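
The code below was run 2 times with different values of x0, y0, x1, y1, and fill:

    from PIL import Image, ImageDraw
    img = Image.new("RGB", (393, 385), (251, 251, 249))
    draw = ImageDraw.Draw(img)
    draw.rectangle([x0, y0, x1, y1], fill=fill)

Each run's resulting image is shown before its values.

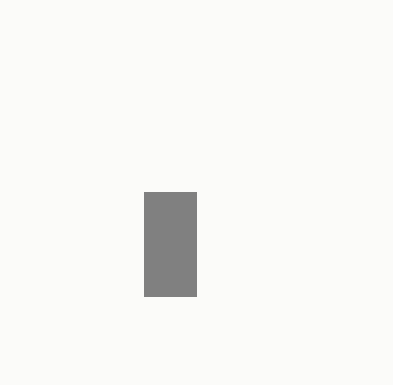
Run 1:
x0 = 144, y0 = 192, x1 = 196, y1 = 296, fill = 'gray'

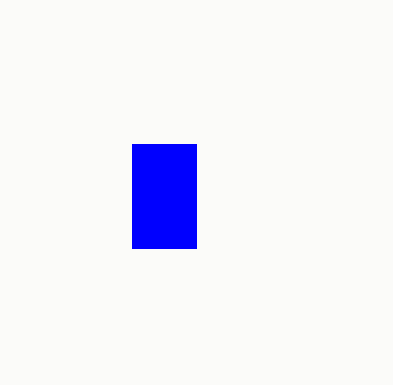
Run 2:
x0 = 132
y0 = 144
x1 = 196
y1 = 248
fill = 'blue'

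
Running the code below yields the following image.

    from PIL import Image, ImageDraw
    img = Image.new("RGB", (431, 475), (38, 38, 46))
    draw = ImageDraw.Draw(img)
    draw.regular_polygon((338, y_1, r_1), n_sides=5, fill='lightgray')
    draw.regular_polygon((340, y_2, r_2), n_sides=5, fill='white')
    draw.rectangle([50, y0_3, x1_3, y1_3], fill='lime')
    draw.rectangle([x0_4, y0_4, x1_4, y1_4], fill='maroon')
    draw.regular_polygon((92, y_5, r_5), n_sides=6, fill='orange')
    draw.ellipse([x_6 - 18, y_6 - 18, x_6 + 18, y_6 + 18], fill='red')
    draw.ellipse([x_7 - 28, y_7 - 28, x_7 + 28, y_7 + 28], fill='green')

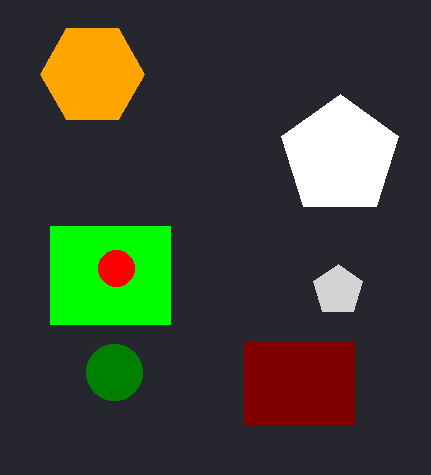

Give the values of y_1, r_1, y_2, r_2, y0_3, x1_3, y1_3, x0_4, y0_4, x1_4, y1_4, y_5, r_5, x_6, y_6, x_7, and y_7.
y_1 = 290, r_1 = 26, y_2 = 156, r_2 = 62, y0_3 = 226, x1_3 = 170, y1_3 = 324, x0_4 = 244, y0_4 = 342, x1_4 = 354, y1_4 = 424, y_5 = 74, r_5 = 52, x_6 = 116, y_6 = 268, x_7 = 114, y_7 = 372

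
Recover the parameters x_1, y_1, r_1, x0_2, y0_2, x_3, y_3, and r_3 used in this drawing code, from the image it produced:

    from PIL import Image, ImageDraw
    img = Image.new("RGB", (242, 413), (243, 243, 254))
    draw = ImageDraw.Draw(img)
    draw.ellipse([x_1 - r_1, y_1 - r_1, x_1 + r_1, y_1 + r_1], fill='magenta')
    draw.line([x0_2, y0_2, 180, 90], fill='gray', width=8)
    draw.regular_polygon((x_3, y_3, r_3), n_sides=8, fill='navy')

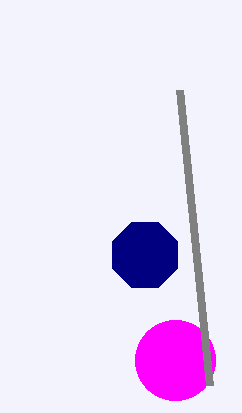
x_1 = 175, y_1 = 360, r_1 = 40, x0_2 = 210, y0_2 = 385, x_3 = 145, y_3 = 255, r_3 = 35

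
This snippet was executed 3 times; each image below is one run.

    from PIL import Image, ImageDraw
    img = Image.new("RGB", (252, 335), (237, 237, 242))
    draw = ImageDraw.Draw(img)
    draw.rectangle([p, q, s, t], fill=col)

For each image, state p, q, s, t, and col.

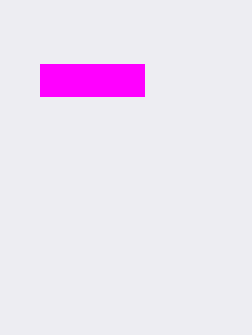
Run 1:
p = 40, q = 64, s = 144, t = 96, col = 'magenta'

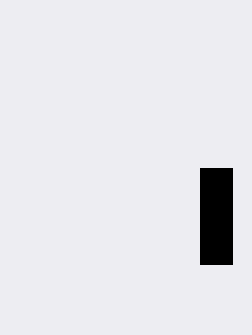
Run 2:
p = 200
q = 168
s = 232
t = 264
col = 'black'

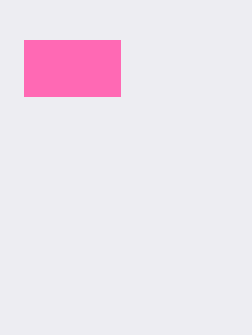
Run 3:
p = 24
q = 40
s = 120
t = 96
col = 'hotpink'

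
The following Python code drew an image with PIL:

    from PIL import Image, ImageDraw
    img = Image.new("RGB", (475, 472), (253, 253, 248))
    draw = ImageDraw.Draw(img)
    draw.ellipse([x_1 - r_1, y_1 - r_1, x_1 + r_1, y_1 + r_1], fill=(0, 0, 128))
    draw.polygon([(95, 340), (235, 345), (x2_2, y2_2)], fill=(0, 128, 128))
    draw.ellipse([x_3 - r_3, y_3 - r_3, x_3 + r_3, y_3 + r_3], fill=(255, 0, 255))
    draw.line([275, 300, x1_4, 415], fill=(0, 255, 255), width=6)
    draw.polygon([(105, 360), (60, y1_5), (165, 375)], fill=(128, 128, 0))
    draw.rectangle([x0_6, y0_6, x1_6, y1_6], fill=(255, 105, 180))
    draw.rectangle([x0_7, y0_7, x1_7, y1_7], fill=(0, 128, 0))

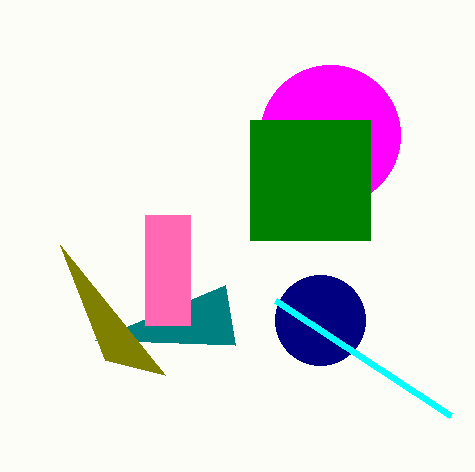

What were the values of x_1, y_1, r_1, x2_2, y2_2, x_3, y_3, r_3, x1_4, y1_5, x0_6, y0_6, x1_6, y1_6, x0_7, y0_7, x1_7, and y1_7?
x_1 = 320
y_1 = 320
r_1 = 45
x2_2 = 225
y2_2 = 285
x_3 = 330
y_3 = 135
r_3 = 70
x1_4 = 450
y1_5 = 245
x0_6 = 145
y0_6 = 215
x1_6 = 190
y1_6 = 325
x0_7 = 250
y0_7 = 120
x1_7 = 370
y1_7 = 240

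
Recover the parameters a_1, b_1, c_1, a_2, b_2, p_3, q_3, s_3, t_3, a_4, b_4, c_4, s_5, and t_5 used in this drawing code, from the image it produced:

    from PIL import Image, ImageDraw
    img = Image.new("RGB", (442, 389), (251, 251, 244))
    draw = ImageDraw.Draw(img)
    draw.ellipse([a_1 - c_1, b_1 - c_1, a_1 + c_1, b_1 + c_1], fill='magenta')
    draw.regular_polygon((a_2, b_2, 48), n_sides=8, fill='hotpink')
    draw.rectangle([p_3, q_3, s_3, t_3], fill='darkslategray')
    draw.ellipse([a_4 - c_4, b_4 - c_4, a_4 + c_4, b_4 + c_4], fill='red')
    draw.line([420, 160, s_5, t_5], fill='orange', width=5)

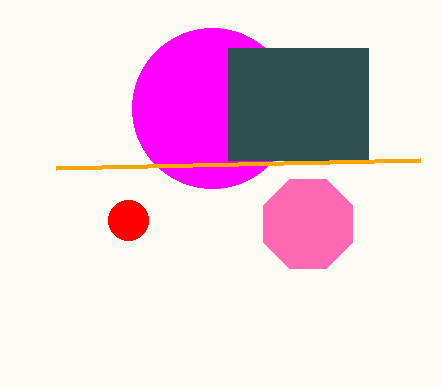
a_1 = 212, b_1 = 108, c_1 = 80, a_2 = 308, b_2 = 224, p_3 = 228, q_3 = 48, s_3 = 368, t_3 = 160, a_4 = 128, b_4 = 220, c_4 = 20, s_5 = 56, t_5 = 168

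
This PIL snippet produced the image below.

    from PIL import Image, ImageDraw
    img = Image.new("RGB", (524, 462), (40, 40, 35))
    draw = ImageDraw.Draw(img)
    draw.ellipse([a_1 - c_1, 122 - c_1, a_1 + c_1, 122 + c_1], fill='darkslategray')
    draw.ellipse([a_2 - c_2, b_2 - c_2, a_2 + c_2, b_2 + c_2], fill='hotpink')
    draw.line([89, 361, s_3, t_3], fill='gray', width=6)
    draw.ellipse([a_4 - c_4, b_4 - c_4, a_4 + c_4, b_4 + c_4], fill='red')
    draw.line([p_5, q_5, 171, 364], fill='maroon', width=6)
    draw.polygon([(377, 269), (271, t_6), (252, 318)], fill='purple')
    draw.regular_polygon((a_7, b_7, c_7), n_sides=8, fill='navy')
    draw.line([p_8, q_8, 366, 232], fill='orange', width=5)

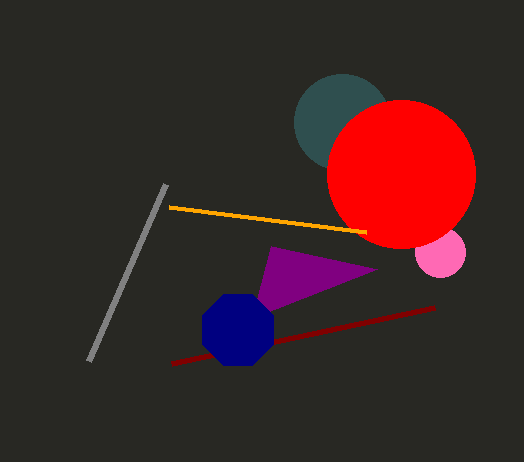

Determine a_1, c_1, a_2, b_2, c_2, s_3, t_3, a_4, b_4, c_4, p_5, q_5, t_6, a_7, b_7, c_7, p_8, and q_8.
a_1 = 342
c_1 = 48
a_2 = 440
b_2 = 252
c_2 = 25
s_3 = 166
t_3 = 184
a_4 = 401
b_4 = 174
c_4 = 74
p_5 = 434
q_5 = 308
t_6 = 246
a_7 = 238
b_7 = 330
c_7 = 38
p_8 = 169
q_8 = 207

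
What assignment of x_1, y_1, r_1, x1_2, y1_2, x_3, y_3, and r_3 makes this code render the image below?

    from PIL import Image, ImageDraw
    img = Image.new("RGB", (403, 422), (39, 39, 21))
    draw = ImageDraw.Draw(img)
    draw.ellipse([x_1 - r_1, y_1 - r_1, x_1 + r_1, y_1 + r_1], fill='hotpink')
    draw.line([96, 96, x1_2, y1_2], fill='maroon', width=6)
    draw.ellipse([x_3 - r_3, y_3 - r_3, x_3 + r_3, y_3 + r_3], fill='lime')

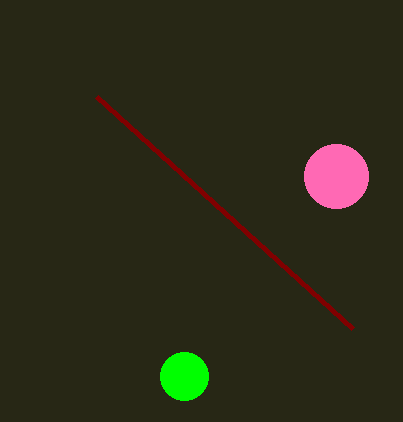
x_1 = 336
y_1 = 176
r_1 = 32
x1_2 = 352
y1_2 = 328
x_3 = 184
y_3 = 376
r_3 = 24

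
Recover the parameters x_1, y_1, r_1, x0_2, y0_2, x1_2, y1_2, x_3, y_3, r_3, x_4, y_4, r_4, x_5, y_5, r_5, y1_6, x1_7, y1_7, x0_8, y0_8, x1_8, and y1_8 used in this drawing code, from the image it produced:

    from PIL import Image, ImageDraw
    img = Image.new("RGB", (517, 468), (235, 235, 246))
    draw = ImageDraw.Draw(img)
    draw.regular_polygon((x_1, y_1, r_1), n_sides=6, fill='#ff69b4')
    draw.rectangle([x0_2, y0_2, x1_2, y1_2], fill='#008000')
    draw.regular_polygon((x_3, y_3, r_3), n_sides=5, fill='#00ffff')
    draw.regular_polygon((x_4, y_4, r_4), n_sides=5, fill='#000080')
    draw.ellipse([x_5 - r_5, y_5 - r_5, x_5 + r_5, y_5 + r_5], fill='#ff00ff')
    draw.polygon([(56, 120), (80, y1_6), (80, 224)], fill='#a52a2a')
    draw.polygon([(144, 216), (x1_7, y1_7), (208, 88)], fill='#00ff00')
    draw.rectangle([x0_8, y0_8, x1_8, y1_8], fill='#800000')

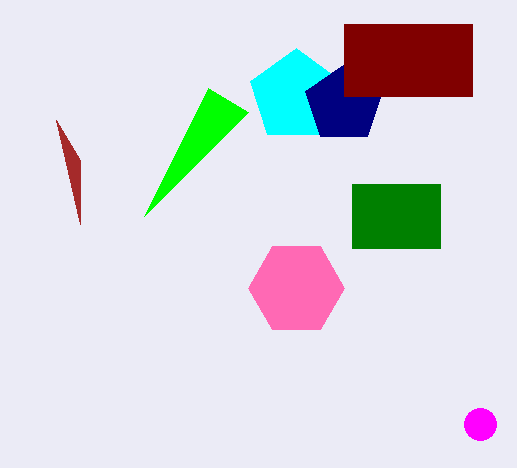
x_1 = 296, y_1 = 288, r_1 = 48, x0_2 = 352, y0_2 = 184, x1_2 = 440, y1_2 = 248, x_3 = 296, y_3 = 96, r_3 = 48, x_4 = 344, y_4 = 104, r_4 = 40, x_5 = 480, y_5 = 424, r_5 = 16, y1_6 = 160, x1_7 = 248, y1_7 = 112, x0_8 = 344, y0_8 = 24, x1_8 = 472, y1_8 = 96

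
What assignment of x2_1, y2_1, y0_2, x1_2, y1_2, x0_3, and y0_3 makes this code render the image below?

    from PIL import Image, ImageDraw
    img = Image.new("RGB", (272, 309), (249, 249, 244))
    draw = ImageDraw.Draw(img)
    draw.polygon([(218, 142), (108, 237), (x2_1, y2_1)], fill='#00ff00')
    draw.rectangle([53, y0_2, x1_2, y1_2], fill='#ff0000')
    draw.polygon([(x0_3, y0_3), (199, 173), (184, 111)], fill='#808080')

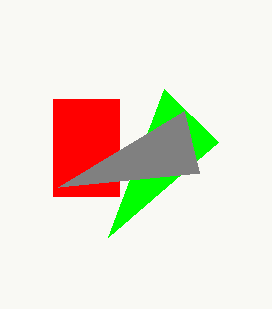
x2_1 = 164, y2_1 = 89, y0_2 = 99, x1_2 = 119, y1_2 = 196, x0_3 = 58, y0_3 = 187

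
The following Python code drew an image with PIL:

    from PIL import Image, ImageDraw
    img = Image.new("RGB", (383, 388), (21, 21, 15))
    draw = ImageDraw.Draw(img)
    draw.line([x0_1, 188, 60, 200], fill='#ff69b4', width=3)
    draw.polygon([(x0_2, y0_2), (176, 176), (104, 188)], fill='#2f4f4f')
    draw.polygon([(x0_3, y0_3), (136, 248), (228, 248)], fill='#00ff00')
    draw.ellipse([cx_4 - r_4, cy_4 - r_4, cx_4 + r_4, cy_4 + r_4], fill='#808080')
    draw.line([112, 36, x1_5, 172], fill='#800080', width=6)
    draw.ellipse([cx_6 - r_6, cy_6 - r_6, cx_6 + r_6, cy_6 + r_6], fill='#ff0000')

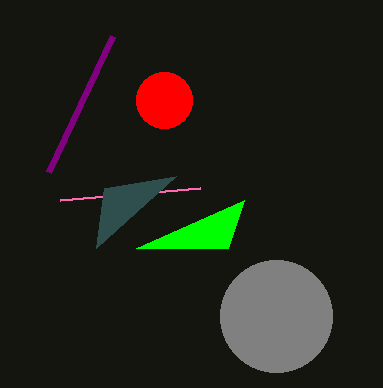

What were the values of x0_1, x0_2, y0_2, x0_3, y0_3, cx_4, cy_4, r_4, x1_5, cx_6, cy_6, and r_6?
x0_1 = 200; x0_2 = 96; y0_2 = 248; x0_3 = 244; y0_3 = 200; cx_4 = 276; cy_4 = 316; r_4 = 56; x1_5 = 48; cx_6 = 164; cy_6 = 100; r_6 = 28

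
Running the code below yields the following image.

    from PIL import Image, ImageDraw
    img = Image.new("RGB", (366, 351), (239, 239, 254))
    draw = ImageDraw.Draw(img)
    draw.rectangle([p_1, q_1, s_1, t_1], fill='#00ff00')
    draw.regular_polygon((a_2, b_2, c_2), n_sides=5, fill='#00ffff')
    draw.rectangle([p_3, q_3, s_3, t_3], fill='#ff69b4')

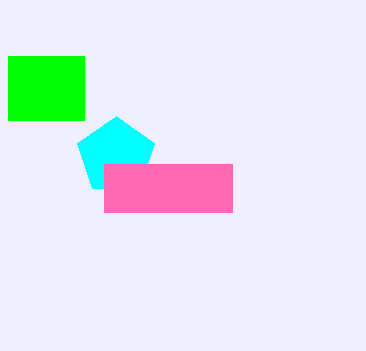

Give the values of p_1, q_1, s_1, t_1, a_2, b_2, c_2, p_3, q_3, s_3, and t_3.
p_1 = 8; q_1 = 56; s_1 = 84; t_1 = 120; a_2 = 116; b_2 = 156; c_2 = 40; p_3 = 104; q_3 = 164; s_3 = 232; t_3 = 212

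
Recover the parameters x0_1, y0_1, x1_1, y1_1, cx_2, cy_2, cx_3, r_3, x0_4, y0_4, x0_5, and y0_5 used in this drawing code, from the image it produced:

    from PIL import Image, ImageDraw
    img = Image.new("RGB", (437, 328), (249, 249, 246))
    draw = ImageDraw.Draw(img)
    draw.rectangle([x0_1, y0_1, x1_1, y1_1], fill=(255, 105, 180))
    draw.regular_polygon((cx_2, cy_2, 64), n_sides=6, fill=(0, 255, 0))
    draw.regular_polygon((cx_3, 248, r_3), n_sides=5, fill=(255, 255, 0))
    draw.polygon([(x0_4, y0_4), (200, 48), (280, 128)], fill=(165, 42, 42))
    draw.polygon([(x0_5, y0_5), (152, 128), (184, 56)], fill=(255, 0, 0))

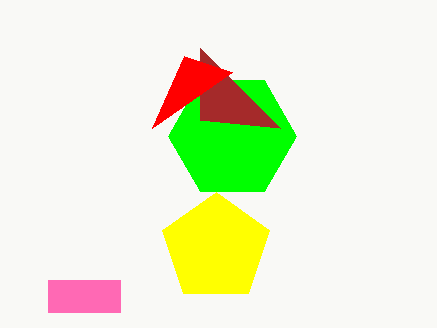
x0_1 = 48; y0_1 = 280; x1_1 = 120; y1_1 = 312; cx_2 = 232; cy_2 = 136; cx_3 = 216; r_3 = 56; x0_4 = 200; y0_4 = 120; x0_5 = 232; y0_5 = 72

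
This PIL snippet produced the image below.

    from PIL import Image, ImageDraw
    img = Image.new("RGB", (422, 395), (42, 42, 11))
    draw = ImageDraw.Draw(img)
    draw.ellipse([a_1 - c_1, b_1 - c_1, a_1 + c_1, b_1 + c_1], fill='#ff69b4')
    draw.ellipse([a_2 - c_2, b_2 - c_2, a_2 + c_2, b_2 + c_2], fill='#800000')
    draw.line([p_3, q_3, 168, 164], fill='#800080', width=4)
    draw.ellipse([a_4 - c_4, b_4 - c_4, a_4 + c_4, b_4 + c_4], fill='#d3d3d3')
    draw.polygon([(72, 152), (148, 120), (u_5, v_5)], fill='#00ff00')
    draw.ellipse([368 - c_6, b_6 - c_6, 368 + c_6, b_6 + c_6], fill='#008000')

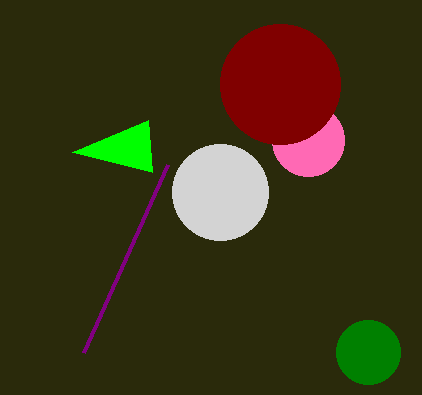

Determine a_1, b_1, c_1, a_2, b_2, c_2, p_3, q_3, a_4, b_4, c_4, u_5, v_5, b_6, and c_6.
a_1 = 308
b_1 = 140
c_1 = 36
a_2 = 280
b_2 = 84
c_2 = 60
p_3 = 84
q_3 = 352
a_4 = 220
b_4 = 192
c_4 = 48
u_5 = 152
v_5 = 172
b_6 = 352
c_6 = 32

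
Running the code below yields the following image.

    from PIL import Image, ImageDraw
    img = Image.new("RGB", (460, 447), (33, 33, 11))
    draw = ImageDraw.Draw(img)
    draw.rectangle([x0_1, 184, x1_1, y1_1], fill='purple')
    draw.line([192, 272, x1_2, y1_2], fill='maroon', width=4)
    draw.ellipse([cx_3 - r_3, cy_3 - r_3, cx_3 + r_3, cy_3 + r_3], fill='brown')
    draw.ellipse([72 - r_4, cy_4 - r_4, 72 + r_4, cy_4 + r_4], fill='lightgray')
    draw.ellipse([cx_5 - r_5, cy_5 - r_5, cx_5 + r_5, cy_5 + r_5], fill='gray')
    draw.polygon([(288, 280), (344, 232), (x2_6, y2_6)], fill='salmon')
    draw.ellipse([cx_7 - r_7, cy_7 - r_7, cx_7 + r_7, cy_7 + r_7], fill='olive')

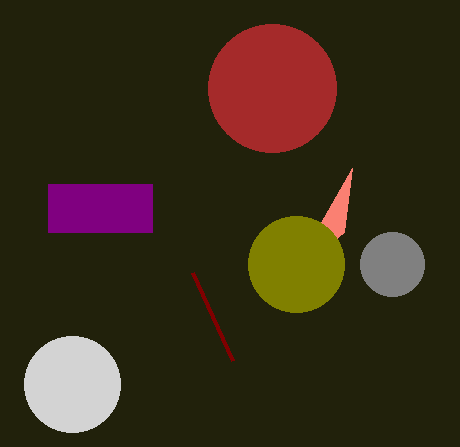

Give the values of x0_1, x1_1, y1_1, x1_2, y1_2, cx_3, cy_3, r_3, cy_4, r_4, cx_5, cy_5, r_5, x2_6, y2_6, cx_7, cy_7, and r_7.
x0_1 = 48
x1_1 = 152
y1_1 = 232
x1_2 = 232
y1_2 = 360
cx_3 = 272
cy_3 = 88
r_3 = 64
cy_4 = 384
r_4 = 48
cx_5 = 392
cy_5 = 264
r_5 = 32
x2_6 = 352
y2_6 = 168
cx_7 = 296
cy_7 = 264
r_7 = 48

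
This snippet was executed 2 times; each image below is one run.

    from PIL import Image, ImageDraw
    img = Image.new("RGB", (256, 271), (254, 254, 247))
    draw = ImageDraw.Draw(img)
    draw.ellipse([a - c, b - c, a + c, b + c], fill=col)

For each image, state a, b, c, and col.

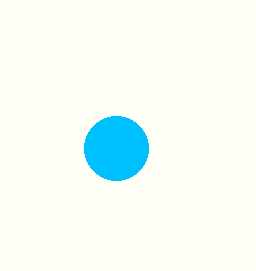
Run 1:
a = 116; b = 148; c = 32; col = 'deepskyblue'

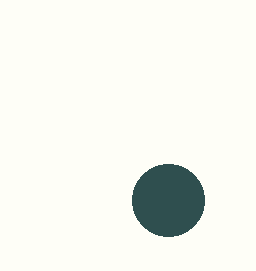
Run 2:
a = 168
b = 200
c = 36
col = 'darkslategray'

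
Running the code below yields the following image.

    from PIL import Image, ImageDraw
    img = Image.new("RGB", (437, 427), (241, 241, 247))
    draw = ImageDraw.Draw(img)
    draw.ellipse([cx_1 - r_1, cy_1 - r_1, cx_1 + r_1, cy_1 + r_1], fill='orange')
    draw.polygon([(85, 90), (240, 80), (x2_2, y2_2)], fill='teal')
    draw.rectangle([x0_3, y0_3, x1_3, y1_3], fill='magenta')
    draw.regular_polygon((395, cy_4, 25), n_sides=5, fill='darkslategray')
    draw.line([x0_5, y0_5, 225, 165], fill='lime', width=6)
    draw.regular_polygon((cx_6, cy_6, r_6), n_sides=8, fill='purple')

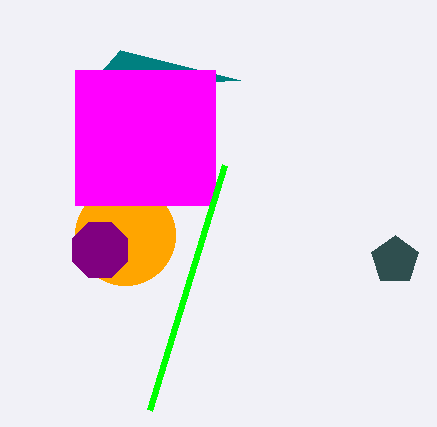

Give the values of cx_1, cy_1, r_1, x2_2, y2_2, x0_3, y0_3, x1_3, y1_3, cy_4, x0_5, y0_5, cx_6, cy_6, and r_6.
cx_1 = 125; cy_1 = 235; r_1 = 50; x2_2 = 120; y2_2 = 50; x0_3 = 75; y0_3 = 70; x1_3 = 215; y1_3 = 205; cy_4 = 260; x0_5 = 150; y0_5 = 410; cx_6 = 100; cy_6 = 250; r_6 = 30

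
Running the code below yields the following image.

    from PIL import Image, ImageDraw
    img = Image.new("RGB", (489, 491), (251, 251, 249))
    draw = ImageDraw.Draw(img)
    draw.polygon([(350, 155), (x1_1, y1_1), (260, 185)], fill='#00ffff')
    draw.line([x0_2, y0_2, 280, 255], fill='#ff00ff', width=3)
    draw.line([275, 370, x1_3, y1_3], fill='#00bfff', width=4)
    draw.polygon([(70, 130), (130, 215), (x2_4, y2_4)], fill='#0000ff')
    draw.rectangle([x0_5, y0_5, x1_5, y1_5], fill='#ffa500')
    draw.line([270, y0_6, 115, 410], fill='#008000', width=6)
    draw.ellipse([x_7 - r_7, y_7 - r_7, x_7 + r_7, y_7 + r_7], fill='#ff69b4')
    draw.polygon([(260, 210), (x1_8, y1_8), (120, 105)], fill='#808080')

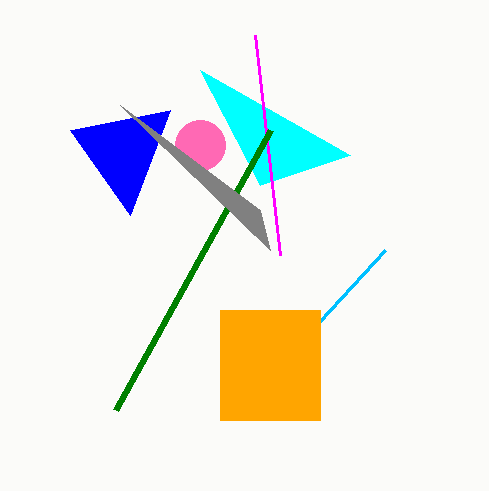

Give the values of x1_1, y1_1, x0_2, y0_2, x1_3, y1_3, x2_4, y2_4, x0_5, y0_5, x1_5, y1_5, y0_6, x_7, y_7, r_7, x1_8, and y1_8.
x1_1 = 200
y1_1 = 70
x0_2 = 255
y0_2 = 35
x1_3 = 385
y1_3 = 250
x2_4 = 170
y2_4 = 110
x0_5 = 220
y0_5 = 310
x1_5 = 320
y1_5 = 420
y0_6 = 130
x_7 = 200
y_7 = 145
r_7 = 25
x1_8 = 270
y1_8 = 250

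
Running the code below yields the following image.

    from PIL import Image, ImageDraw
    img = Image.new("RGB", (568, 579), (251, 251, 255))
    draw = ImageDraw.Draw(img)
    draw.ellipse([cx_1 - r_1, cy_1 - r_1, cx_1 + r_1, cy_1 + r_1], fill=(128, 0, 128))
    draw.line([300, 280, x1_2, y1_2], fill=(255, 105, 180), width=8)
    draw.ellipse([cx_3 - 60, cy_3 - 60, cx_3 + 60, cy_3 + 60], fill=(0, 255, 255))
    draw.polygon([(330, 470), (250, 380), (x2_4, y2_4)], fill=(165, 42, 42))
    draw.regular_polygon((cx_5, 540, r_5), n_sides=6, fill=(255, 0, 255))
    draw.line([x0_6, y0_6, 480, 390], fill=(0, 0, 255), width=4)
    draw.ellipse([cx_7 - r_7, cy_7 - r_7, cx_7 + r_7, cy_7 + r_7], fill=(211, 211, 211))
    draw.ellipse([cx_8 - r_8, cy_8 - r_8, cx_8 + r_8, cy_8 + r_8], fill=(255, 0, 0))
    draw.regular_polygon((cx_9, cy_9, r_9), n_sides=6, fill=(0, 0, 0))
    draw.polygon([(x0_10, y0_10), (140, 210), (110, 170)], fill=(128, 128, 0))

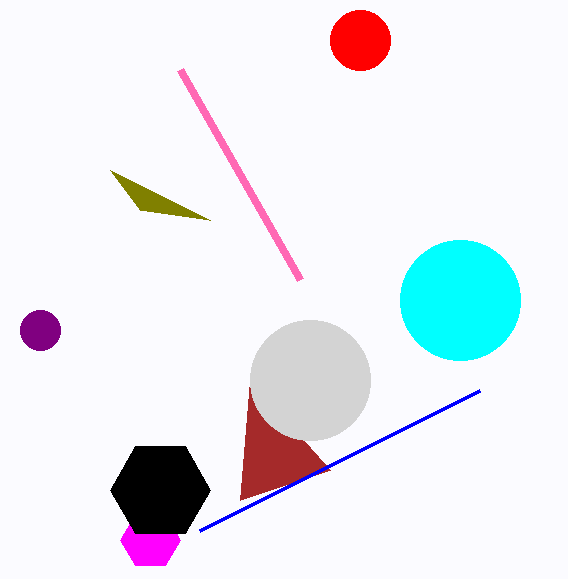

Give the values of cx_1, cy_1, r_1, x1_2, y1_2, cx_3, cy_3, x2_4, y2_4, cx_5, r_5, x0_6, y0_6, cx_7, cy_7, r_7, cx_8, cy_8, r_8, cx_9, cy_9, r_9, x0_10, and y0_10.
cx_1 = 40, cy_1 = 330, r_1 = 20, x1_2 = 180, y1_2 = 70, cx_3 = 460, cy_3 = 300, x2_4 = 240, y2_4 = 500, cx_5 = 150, r_5 = 30, x0_6 = 200, y0_6 = 530, cx_7 = 310, cy_7 = 380, r_7 = 60, cx_8 = 360, cy_8 = 40, r_8 = 30, cx_9 = 160, cy_9 = 490, r_9 = 50, x0_10 = 210, y0_10 = 220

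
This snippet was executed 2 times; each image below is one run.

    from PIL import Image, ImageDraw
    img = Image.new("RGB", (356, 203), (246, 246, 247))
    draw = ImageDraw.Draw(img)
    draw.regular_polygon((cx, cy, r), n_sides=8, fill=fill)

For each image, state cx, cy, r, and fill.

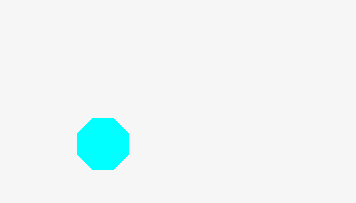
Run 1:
cx = 103
cy = 144
r = 28
fill = 'cyan'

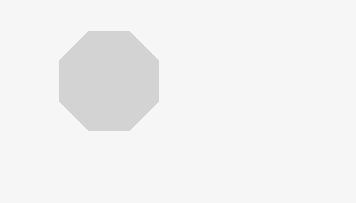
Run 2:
cx = 109
cy = 81
r = 54
fill = 'lightgray'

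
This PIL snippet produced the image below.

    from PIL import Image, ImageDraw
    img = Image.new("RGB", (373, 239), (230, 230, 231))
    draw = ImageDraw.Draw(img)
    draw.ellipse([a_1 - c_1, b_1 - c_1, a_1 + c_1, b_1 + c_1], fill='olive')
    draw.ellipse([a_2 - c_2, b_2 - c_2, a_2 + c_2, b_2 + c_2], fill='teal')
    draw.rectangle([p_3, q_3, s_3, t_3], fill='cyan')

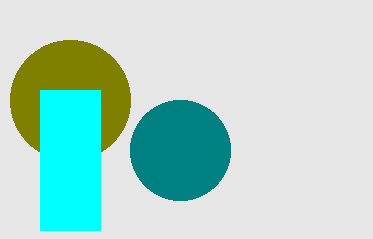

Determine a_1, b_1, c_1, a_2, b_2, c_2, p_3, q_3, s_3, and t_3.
a_1 = 70, b_1 = 100, c_1 = 60, a_2 = 180, b_2 = 150, c_2 = 50, p_3 = 40, q_3 = 90, s_3 = 100, t_3 = 230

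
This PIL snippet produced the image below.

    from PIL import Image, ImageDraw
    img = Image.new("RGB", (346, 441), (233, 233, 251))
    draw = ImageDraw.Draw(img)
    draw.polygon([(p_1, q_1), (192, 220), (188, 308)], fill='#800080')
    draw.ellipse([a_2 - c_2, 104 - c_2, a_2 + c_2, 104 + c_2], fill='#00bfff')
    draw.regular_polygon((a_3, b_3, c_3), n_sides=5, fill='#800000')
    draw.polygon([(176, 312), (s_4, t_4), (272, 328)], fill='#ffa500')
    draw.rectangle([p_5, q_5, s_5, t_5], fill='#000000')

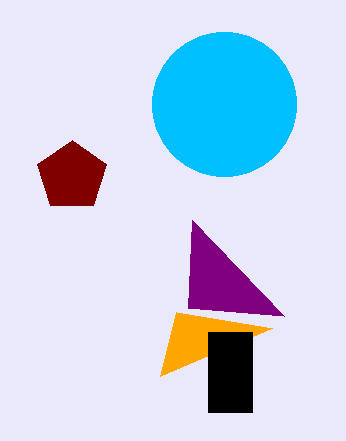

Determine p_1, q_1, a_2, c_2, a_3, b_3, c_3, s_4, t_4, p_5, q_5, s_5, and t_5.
p_1 = 284; q_1 = 316; a_2 = 224; c_2 = 72; a_3 = 72; b_3 = 176; c_3 = 36; s_4 = 160; t_4 = 376; p_5 = 208; q_5 = 332; s_5 = 252; t_5 = 412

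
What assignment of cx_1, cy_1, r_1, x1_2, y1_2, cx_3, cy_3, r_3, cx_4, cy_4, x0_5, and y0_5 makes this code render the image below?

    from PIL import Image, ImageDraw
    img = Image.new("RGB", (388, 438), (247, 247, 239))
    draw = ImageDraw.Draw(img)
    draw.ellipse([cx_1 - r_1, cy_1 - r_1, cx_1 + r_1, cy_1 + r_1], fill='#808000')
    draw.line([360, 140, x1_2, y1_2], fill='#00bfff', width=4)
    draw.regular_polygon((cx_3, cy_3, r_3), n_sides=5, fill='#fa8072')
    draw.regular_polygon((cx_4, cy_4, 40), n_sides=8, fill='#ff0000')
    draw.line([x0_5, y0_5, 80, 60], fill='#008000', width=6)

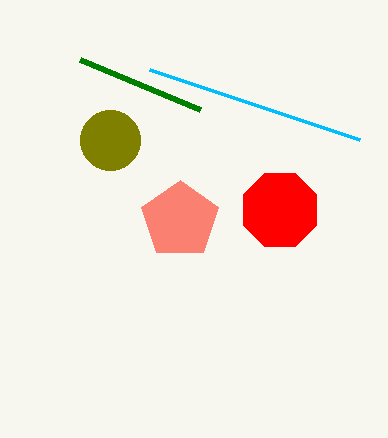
cx_1 = 110; cy_1 = 140; r_1 = 30; x1_2 = 150; y1_2 = 70; cx_3 = 180; cy_3 = 220; r_3 = 40; cx_4 = 280; cy_4 = 210; x0_5 = 200; y0_5 = 110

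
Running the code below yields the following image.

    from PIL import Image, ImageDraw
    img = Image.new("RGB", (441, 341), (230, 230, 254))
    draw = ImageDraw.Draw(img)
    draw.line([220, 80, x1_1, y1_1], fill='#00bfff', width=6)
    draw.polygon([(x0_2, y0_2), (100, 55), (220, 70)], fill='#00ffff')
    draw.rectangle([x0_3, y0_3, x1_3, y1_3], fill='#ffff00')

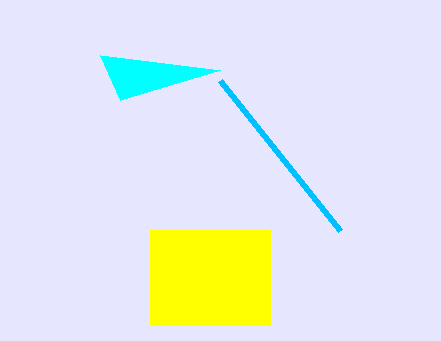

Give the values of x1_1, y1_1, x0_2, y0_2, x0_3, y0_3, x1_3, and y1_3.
x1_1 = 340; y1_1 = 230; x0_2 = 120; y0_2 = 100; x0_3 = 150; y0_3 = 230; x1_3 = 270; y1_3 = 325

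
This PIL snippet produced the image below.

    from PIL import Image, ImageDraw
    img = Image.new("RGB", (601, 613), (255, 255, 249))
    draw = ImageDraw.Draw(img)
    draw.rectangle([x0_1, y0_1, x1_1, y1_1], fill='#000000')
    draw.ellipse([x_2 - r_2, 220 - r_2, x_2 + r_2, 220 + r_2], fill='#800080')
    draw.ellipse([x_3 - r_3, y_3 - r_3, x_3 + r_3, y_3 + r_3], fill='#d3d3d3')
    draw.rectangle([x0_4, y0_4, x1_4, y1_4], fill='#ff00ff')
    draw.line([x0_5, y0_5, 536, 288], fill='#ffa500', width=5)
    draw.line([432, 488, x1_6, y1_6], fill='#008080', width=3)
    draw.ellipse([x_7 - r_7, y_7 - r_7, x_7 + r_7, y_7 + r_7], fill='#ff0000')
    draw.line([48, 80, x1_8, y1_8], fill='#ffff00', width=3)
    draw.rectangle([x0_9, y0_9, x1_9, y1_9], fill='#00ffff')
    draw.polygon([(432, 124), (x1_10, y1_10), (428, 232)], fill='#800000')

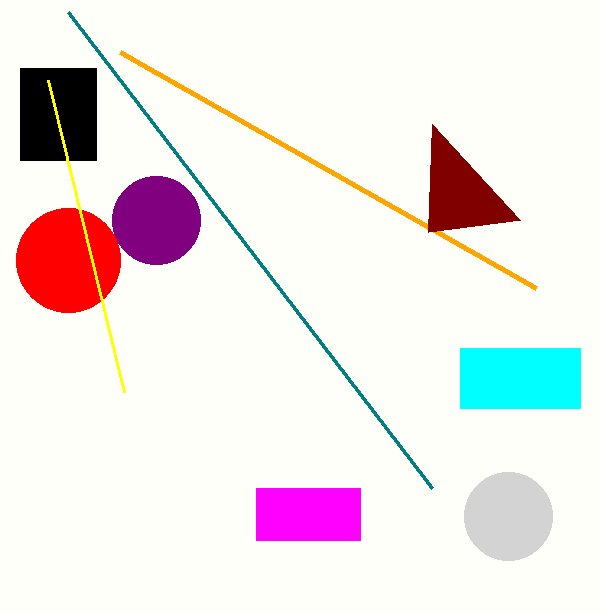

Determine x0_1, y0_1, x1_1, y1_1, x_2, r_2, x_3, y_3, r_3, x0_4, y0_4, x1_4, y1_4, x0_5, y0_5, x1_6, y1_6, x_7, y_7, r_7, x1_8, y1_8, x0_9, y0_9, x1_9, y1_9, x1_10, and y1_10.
x0_1 = 20
y0_1 = 68
x1_1 = 96
y1_1 = 160
x_2 = 156
r_2 = 44
x_3 = 508
y_3 = 516
r_3 = 44
x0_4 = 256
y0_4 = 488
x1_4 = 360
y1_4 = 540
x0_5 = 120
y0_5 = 52
x1_6 = 68
y1_6 = 12
x_7 = 68
y_7 = 260
r_7 = 52
x1_8 = 124
y1_8 = 392
x0_9 = 460
y0_9 = 348
x1_9 = 580
y1_9 = 408
x1_10 = 520
y1_10 = 220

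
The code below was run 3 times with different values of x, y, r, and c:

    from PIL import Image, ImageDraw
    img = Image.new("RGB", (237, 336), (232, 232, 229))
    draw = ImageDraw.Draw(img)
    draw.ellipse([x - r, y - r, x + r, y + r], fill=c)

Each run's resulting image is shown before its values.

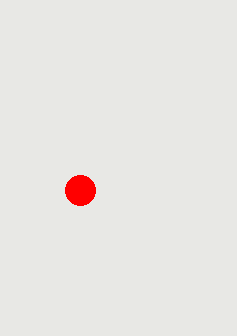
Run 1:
x = 80, y = 190, r = 15, c = 'red'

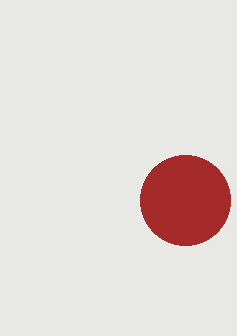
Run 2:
x = 185
y = 200
r = 45
c = 'brown'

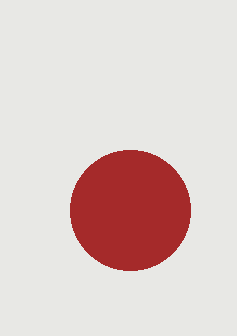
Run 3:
x = 130; y = 210; r = 60; c = 'brown'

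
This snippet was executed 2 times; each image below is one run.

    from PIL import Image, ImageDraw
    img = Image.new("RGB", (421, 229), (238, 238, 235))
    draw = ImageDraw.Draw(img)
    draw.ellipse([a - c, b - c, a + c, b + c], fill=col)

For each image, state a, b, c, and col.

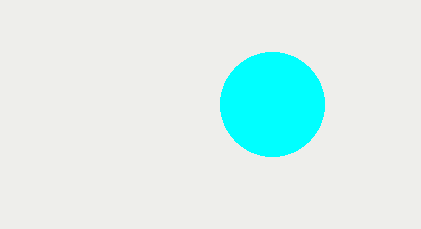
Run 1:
a = 272, b = 104, c = 52, col = 'cyan'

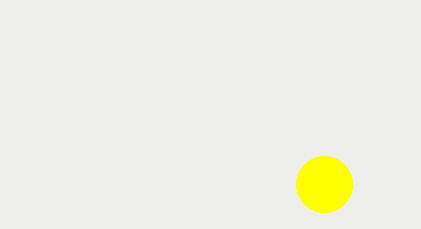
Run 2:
a = 324
b = 184
c = 28
col = 'yellow'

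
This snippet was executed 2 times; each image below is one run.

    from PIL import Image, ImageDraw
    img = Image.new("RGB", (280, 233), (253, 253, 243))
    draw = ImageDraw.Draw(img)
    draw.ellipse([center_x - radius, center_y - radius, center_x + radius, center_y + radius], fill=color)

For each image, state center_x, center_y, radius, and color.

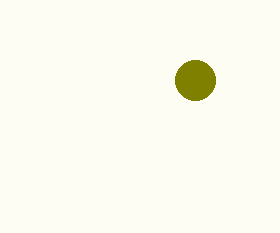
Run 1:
center_x = 195, center_y = 80, radius = 20, color = 'olive'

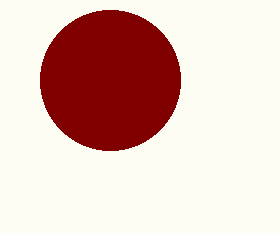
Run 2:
center_x = 110, center_y = 80, radius = 70, color = 'maroon'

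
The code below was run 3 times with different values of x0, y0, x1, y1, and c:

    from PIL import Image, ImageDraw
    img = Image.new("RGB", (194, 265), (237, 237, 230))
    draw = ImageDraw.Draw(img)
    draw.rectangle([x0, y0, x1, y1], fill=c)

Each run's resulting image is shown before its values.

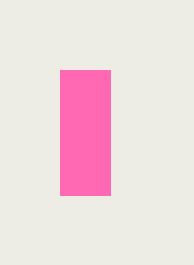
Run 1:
x0 = 60; y0 = 70; x1 = 110; y1 = 195; c = 'hotpink'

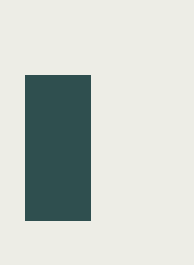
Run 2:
x0 = 25, y0 = 75, x1 = 90, y1 = 220, c = 'darkslategray'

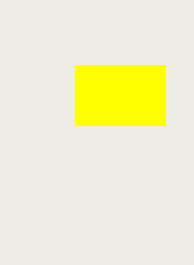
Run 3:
x0 = 75; y0 = 65; x1 = 165; y1 = 125; c = 'yellow'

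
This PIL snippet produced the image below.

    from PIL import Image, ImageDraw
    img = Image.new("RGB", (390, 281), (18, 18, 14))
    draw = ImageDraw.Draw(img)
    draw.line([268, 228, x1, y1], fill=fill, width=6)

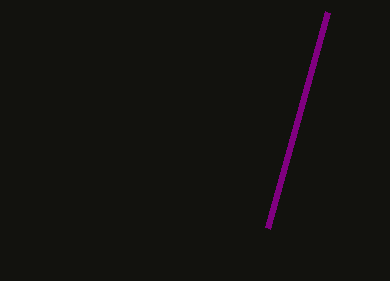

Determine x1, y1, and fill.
x1 = 328; y1 = 12; fill = 'purple'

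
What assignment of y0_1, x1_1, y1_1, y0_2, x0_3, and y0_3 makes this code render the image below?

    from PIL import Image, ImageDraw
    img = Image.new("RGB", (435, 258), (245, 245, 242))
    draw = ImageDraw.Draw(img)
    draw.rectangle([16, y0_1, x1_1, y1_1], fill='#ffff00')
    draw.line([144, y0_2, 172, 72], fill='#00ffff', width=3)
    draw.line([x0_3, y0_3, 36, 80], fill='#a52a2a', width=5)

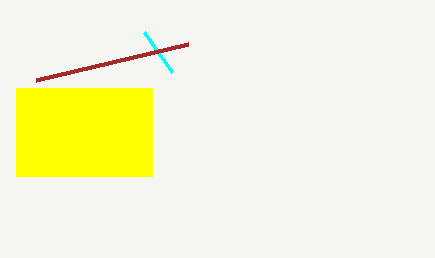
y0_1 = 88, x1_1 = 152, y1_1 = 176, y0_2 = 32, x0_3 = 188, y0_3 = 44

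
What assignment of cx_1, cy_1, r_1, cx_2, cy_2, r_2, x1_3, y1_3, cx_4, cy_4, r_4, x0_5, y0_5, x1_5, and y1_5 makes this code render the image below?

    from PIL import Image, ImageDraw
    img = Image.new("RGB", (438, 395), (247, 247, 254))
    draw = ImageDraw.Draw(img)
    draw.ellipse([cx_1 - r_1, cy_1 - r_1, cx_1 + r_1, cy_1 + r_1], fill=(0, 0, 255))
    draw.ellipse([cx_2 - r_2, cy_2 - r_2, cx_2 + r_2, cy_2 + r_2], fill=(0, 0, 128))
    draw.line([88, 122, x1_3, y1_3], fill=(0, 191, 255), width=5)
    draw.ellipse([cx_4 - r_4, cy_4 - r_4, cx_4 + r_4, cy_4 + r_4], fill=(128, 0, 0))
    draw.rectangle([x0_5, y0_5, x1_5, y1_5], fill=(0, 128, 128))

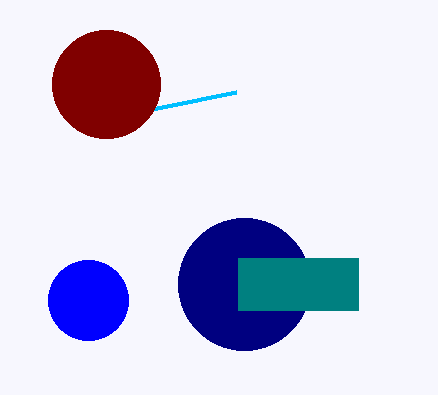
cx_1 = 88; cy_1 = 300; r_1 = 40; cx_2 = 244; cy_2 = 284; r_2 = 66; x1_3 = 236; y1_3 = 92; cx_4 = 106; cy_4 = 84; r_4 = 54; x0_5 = 238; y0_5 = 258; x1_5 = 358; y1_5 = 310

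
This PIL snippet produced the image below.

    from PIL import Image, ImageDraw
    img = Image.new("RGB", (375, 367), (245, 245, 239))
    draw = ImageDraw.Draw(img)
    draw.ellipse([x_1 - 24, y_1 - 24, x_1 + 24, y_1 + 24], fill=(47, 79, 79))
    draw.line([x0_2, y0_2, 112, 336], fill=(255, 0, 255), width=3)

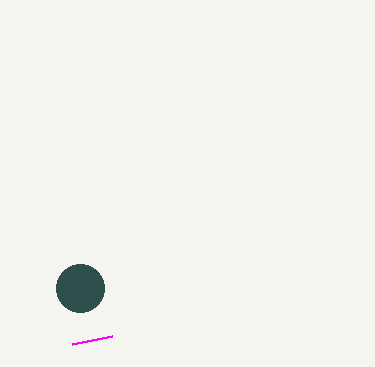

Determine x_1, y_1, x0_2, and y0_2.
x_1 = 80, y_1 = 288, x0_2 = 72, y0_2 = 344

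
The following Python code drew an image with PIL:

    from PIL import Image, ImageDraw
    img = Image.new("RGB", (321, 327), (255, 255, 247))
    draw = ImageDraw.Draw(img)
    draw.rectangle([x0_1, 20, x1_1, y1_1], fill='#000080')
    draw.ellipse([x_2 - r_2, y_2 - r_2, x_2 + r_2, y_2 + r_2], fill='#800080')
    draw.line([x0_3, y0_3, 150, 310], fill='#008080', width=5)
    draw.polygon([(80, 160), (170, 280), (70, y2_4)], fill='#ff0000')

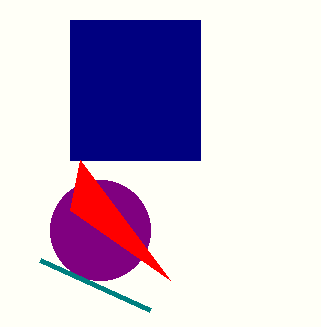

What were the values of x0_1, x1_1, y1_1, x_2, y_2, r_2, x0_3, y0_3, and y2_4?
x0_1 = 70; x1_1 = 200; y1_1 = 160; x_2 = 100; y_2 = 230; r_2 = 50; x0_3 = 40; y0_3 = 260; y2_4 = 210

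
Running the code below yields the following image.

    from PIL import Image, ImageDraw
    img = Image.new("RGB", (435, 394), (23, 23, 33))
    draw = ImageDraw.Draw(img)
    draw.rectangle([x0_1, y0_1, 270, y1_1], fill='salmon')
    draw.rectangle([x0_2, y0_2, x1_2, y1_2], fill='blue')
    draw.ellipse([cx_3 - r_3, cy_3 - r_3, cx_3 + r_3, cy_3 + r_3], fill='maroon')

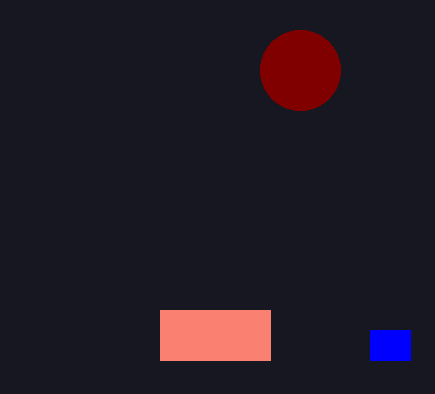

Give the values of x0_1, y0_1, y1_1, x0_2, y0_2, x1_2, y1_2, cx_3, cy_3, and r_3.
x0_1 = 160
y0_1 = 310
y1_1 = 360
x0_2 = 370
y0_2 = 330
x1_2 = 410
y1_2 = 360
cx_3 = 300
cy_3 = 70
r_3 = 40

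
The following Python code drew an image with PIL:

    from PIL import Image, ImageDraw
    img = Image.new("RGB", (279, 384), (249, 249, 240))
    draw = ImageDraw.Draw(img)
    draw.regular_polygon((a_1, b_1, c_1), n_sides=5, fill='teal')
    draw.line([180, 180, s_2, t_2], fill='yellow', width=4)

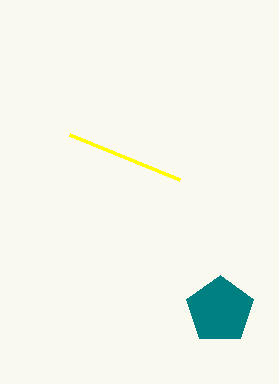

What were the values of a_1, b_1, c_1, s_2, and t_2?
a_1 = 220
b_1 = 310
c_1 = 35
s_2 = 70
t_2 = 135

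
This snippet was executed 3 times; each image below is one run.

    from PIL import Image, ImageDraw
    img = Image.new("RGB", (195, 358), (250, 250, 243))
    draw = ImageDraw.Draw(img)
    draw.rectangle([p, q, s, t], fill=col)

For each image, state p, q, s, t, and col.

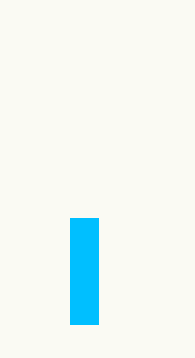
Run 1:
p = 70, q = 218, s = 98, t = 324, col = 'deepskyblue'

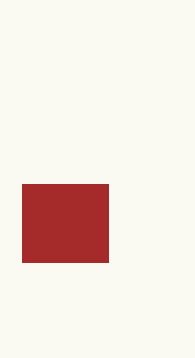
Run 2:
p = 22
q = 184
s = 108
t = 262
col = 'brown'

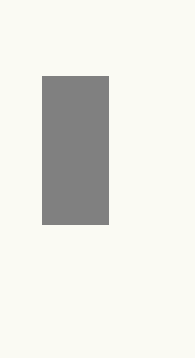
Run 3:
p = 42, q = 76, s = 108, t = 224, col = 'gray'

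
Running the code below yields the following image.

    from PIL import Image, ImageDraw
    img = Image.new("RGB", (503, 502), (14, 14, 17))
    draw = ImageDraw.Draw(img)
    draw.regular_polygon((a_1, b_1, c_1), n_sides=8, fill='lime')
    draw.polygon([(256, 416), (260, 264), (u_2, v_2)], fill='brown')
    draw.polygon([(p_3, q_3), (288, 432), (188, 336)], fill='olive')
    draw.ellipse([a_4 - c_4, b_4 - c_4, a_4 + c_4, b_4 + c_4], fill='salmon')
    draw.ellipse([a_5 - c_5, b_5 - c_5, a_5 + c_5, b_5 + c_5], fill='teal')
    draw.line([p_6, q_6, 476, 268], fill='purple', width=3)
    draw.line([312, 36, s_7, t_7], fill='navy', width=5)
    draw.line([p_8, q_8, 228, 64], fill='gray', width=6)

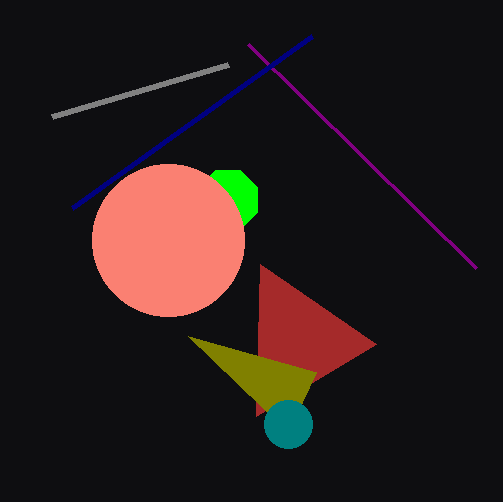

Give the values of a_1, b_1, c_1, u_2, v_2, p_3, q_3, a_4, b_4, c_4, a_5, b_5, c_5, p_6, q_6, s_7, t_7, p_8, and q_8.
a_1 = 228; b_1 = 200; c_1 = 32; u_2 = 376; v_2 = 344; p_3 = 316; q_3 = 372; a_4 = 168; b_4 = 240; c_4 = 76; a_5 = 288; b_5 = 424; c_5 = 24; p_6 = 248; q_6 = 44; s_7 = 72; t_7 = 208; p_8 = 52; q_8 = 116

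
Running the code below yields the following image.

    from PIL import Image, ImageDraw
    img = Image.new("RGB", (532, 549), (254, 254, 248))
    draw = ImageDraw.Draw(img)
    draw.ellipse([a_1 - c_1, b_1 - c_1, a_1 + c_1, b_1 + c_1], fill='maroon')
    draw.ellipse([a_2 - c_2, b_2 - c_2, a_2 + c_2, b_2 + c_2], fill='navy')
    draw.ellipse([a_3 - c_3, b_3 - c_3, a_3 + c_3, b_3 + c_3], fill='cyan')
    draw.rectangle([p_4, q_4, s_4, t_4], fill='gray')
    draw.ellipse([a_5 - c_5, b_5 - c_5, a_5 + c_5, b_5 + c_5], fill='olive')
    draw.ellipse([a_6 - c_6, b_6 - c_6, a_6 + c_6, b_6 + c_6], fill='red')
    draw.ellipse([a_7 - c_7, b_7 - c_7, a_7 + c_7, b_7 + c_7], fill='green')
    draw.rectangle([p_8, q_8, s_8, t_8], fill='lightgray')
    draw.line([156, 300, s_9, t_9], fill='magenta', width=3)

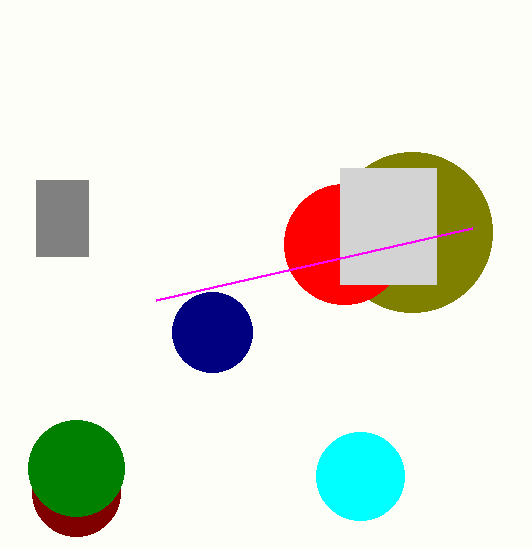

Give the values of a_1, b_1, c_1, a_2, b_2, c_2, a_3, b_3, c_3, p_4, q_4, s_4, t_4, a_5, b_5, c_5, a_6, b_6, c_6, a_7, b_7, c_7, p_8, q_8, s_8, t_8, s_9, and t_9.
a_1 = 76; b_1 = 492; c_1 = 44; a_2 = 212; b_2 = 332; c_2 = 40; a_3 = 360; b_3 = 476; c_3 = 44; p_4 = 36; q_4 = 180; s_4 = 88; t_4 = 256; a_5 = 412; b_5 = 232; c_5 = 80; a_6 = 344; b_6 = 244; c_6 = 60; a_7 = 76; b_7 = 468; c_7 = 48; p_8 = 340; q_8 = 168; s_8 = 436; t_8 = 284; s_9 = 472; t_9 = 228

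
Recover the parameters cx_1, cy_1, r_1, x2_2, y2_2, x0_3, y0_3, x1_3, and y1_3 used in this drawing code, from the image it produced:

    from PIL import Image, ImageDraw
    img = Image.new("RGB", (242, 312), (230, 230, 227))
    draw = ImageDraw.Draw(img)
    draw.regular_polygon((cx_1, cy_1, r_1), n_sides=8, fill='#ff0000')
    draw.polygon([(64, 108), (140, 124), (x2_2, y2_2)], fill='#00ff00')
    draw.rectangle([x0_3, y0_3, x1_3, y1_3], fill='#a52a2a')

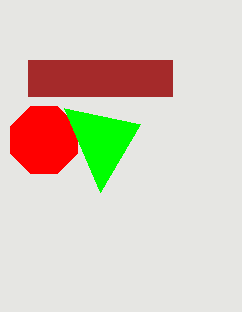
cx_1 = 44; cy_1 = 140; r_1 = 36; x2_2 = 100; y2_2 = 192; x0_3 = 28; y0_3 = 60; x1_3 = 172; y1_3 = 96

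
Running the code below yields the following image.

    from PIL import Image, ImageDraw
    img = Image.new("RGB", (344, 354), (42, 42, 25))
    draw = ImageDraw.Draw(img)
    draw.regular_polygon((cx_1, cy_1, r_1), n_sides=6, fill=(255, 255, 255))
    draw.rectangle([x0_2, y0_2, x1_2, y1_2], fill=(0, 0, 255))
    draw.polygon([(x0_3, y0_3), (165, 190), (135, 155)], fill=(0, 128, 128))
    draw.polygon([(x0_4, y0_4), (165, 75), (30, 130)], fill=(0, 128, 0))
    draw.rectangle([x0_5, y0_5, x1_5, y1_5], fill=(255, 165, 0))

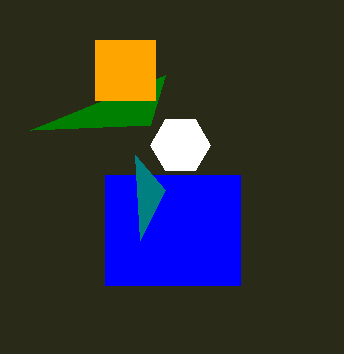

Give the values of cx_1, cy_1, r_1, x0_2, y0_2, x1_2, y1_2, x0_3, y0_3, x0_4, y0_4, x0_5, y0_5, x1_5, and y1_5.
cx_1 = 180, cy_1 = 145, r_1 = 30, x0_2 = 105, y0_2 = 175, x1_2 = 240, y1_2 = 285, x0_3 = 140, y0_3 = 240, x0_4 = 150, y0_4 = 125, x0_5 = 95, y0_5 = 40, x1_5 = 155, y1_5 = 100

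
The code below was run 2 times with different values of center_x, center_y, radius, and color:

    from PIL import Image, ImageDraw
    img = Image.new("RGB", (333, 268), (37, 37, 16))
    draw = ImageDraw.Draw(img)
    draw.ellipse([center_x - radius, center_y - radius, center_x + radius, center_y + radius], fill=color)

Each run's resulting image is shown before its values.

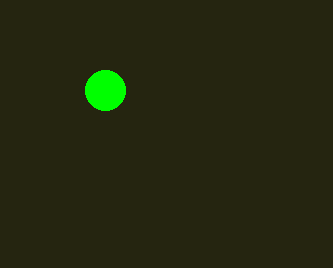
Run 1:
center_x = 105
center_y = 90
radius = 20
color = 'lime'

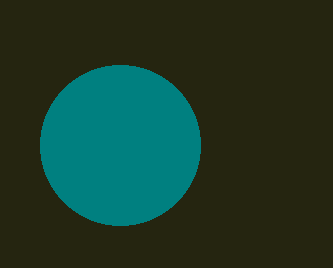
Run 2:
center_x = 120; center_y = 145; radius = 80; color = 'teal'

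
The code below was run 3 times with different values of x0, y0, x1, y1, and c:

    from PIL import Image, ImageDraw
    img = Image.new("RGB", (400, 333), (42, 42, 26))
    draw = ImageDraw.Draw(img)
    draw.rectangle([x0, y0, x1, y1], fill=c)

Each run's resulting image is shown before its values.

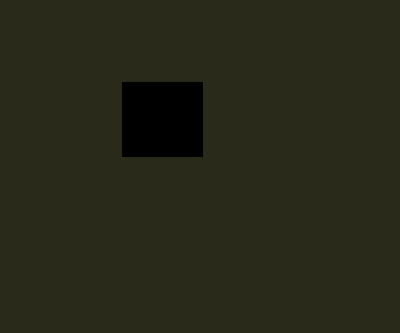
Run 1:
x0 = 122; y0 = 82; x1 = 202; y1 = 156; c = 'black'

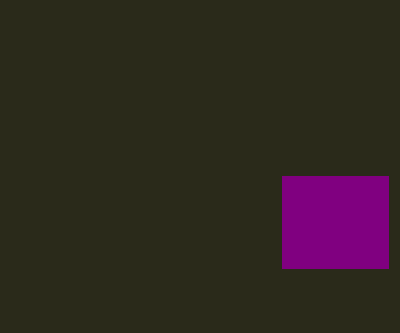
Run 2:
x0 = 282; y0 = 176; x1 = 388; y1 = 268; c = 'purple'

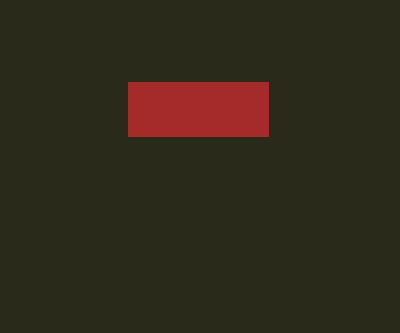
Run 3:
x0 = 128; y0 = 82; x1 = 268; y1 = 136; c = 'brown'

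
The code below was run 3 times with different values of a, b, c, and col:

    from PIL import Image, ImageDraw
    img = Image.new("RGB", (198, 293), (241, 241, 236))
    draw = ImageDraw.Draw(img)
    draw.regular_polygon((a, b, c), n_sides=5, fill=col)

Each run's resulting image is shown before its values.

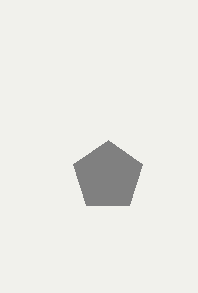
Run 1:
a = 108
b = 176
c = 36
col = 'gray'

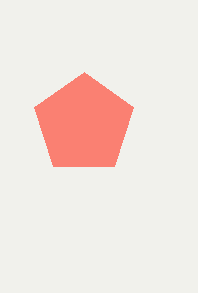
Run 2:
a = 84; b = 124; c = 52; col = 'salmon'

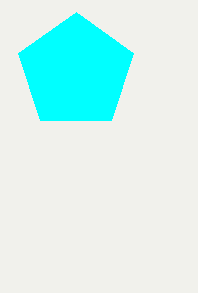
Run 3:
a = 76, b = 72, c = 60, col = 'cyan'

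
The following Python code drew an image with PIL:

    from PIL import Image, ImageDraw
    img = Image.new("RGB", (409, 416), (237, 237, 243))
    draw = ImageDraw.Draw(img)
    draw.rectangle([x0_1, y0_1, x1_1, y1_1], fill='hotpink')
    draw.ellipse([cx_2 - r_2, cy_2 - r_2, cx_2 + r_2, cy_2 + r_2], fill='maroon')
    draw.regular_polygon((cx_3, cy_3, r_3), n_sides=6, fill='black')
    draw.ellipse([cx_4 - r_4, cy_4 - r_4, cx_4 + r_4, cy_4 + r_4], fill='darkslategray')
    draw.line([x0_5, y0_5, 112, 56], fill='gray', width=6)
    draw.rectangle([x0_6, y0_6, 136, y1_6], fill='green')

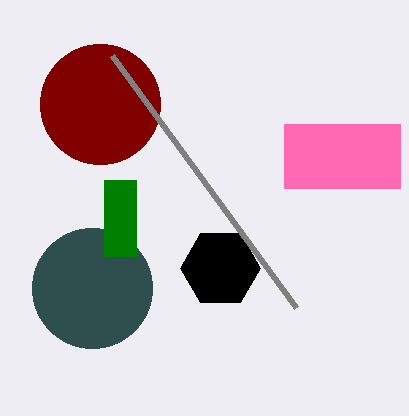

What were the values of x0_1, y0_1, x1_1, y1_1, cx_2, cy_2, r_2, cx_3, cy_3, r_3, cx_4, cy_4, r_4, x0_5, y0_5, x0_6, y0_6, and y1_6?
x0_1 = 284
y0_1 = 124
x1_1 = 400
y1_1 = 188
cx_2 = 100
cy_2 = 104
r_2 = 60
cx_3 = 220
cy_3 = 268
r_3 = 40
cx_4 = 92
cy_4 = 288
r_4 = 60
x0_5 = 296
y0_5 = 308
x0_6 = 104
y0_6 = 180
y1_6 = 256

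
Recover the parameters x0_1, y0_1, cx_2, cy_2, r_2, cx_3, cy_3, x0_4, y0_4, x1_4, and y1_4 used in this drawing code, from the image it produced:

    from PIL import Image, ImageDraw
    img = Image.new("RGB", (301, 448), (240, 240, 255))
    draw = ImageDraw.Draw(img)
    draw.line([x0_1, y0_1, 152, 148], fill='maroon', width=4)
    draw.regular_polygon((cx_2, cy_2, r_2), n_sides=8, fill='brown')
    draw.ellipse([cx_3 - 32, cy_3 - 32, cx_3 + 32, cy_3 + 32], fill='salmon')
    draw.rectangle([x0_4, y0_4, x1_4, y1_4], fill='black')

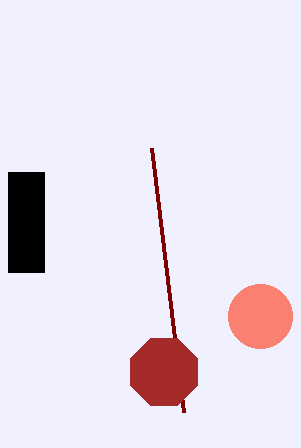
x0_1 = 184, y0_1 = 412, cx_2 = 164, cy_2 = 372, r_2 = 36, cx_3 = 260, cy_3 = 316, x0_4 = 8, y0_4 = 172, x1_4 = 44, y1_4 = 272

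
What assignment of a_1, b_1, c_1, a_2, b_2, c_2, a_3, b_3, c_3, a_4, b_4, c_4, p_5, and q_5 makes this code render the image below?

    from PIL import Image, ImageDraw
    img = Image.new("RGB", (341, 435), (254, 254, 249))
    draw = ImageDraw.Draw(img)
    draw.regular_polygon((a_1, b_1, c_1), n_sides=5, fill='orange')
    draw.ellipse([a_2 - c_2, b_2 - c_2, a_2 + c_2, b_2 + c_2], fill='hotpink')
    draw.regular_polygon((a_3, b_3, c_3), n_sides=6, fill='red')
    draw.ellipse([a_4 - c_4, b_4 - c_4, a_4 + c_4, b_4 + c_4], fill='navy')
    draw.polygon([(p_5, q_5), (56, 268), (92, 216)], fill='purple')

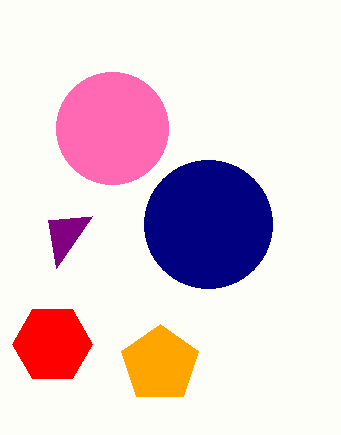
a_1 = 160
b_1 = 364
c_1 = 40
a_2 = 112
b_2 = 128
c_2 = 56
a_3 = 52
b_3 = 344
c_3 = 40
a_4 = 208
b_4 = 224
c_4 = 64
p_5 = 48
q_5 = 220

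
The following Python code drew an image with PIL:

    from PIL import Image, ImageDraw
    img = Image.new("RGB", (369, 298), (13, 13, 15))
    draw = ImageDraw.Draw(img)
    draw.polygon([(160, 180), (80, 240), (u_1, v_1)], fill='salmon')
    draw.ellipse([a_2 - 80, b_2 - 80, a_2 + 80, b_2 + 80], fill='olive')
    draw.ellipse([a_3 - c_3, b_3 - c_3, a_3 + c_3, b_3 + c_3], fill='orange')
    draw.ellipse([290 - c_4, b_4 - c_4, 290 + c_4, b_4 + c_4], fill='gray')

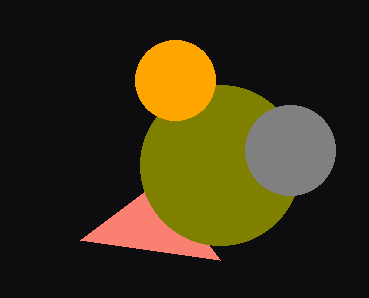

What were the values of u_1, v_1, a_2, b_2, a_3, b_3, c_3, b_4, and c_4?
u_1 = 220
v_1 = 260
a_2 = 220
b_2 = 165
a_3 = 175
b_3 = 80
c_3 = 40
b_4 = 150
c_4 = 45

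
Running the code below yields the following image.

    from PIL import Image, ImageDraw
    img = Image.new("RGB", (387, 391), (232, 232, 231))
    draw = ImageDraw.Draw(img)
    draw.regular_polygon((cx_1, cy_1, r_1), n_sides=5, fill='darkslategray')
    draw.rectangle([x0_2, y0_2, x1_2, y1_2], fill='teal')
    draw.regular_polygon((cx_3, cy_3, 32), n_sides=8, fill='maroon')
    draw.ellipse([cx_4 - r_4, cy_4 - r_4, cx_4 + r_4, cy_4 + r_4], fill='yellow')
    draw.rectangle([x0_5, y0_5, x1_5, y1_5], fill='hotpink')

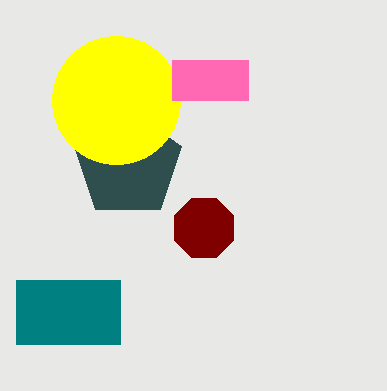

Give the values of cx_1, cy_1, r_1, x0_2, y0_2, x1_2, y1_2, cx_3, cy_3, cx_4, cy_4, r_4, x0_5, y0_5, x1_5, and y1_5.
cx_1 = 128, cy_1 = 164, r_1 = 56, x0_2 = 16, y0_2 = 280, x1_2 = 120, y1_2 = 344, cx_3 = 204, cy_3 = 228, cx_4 = 116, cy_4 = 100, r_4 = 64, x0_5 = 172, y0_5 = 60, x1_5 = 248, y1_5 = 100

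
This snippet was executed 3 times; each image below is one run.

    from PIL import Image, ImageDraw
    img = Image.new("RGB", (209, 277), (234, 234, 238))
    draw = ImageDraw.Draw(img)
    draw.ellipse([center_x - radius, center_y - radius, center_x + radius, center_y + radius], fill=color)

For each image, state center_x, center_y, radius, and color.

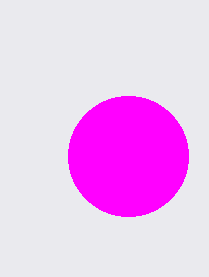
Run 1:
center_x = 128
center_y = 156
radius = 60
color = 'magenta'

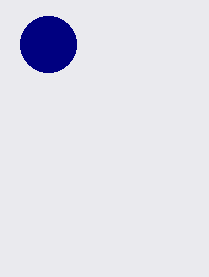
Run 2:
center_x = 48
center_y = 44
radius = 28
color = 'navy'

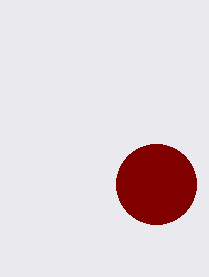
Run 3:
center_x = 156, center_y = 184, radius = 40, color = 'maroon'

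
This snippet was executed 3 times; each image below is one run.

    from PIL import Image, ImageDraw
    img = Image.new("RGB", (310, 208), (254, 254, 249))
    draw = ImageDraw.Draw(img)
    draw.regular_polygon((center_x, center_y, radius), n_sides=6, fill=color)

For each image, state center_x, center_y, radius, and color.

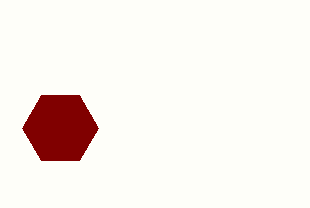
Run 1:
center_x = 60
center_y = 128
radius = 38
color = 'maroon'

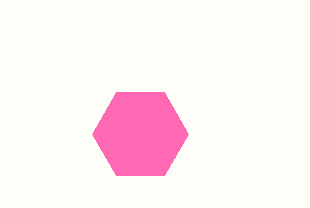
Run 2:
center_x = 140, center_y = 134, radius = 48, color = 'hotpink'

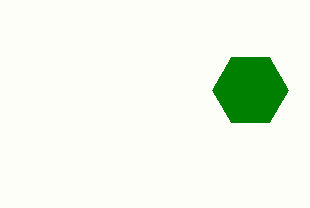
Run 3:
center_x = 250; center_y = 90; radius = 38; color = 'green'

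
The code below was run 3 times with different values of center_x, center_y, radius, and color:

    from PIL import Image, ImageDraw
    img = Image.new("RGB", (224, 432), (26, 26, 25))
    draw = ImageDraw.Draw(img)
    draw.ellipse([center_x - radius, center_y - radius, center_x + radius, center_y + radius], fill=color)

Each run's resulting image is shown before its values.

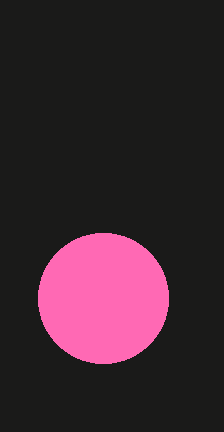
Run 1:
center_x = 103, center_y = 298, radius = 65, color = 'hotpink'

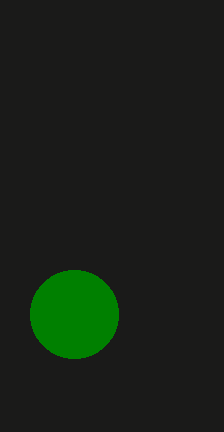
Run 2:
center_x = 74
center_y = 314
radius = 44
color = 'green'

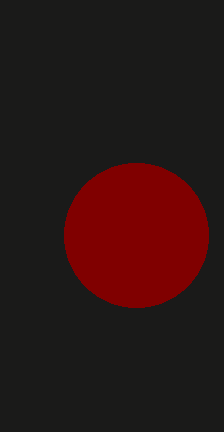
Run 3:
center_x = 136
center_y = 235
radius = 72
color = 'maroon'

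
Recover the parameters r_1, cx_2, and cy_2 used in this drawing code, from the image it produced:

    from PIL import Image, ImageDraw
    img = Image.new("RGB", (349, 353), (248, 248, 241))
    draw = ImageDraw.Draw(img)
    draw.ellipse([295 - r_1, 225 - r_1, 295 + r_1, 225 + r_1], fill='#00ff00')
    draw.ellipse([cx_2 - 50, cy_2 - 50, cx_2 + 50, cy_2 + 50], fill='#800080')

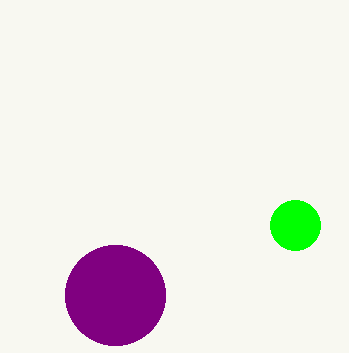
r_1 = 25, cx_2 = 115, cy_2 = 295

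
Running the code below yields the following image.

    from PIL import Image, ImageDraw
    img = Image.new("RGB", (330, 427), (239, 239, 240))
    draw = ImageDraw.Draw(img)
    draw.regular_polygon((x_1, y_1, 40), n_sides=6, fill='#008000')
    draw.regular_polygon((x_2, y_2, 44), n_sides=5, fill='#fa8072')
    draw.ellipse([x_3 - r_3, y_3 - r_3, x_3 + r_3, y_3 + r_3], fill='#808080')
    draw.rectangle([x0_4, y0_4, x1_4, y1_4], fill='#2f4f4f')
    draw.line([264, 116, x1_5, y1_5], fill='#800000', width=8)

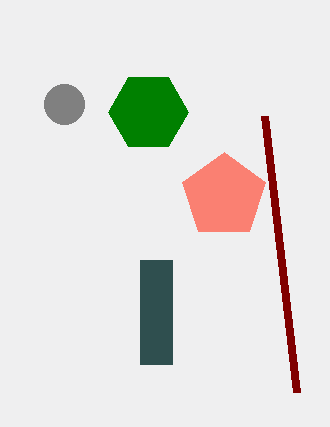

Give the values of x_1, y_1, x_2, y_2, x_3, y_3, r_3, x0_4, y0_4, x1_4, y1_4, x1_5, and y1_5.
x_1 = 148, y_1 = 112, x_2 = 224, y_2 = 196, x_3 = 64, y_3 = 104, r_3 = 20, x0_4 = 140, y0_4 = 260, x1_4 = 172, y1_4 = 364, x1_5 = 296, y1_5 = 392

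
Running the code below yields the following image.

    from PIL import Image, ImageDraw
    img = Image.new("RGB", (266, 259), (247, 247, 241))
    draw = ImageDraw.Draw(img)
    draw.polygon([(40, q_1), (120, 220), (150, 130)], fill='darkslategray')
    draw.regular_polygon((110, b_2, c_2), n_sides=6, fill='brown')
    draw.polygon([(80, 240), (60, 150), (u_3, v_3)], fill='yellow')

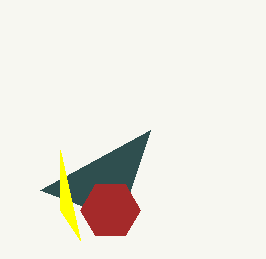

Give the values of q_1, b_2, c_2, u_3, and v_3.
q_1 = 190; b_2 = 210; c_2 = 30; u_3 = 60; v_3 = 210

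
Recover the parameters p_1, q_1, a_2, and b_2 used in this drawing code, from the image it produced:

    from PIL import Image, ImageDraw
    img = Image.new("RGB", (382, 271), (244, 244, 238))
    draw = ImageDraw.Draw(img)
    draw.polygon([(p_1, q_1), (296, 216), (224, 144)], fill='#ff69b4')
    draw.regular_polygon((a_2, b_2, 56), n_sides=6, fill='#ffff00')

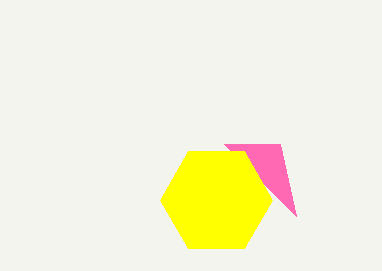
p_1 = 280; q_1 = 144; a_2 = 216; b_2 = 200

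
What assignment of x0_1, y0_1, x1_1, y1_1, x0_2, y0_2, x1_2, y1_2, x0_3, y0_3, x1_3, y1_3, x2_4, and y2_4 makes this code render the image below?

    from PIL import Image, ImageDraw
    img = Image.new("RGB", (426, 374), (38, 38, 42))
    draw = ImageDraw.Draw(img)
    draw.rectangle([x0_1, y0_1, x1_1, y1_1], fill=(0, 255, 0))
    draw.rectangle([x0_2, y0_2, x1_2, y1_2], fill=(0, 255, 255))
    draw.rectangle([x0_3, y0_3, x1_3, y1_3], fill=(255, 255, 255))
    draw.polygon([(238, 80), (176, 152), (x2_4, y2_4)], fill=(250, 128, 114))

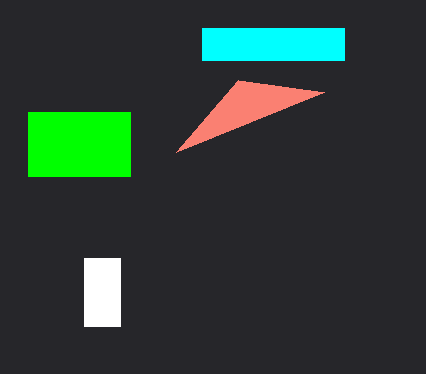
x0_1 = 28; y0_1 = 112; x1_1 = 130; y1_1 = 176; x0_2 = 202; y0_2 = 28; x1_2 = 344; y1_2 = 60; x0_3 = 84; y0_3 = 258; x1_3 = 120; y1_3 = 326; x2_4 = 324; y2_4 = 92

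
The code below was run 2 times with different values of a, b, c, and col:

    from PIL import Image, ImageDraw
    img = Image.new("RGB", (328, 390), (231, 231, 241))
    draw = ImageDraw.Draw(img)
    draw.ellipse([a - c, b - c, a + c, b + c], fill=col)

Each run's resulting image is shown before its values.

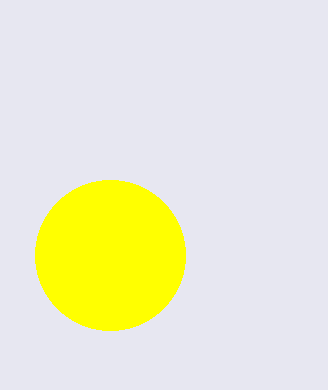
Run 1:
a = 110; b = 255; c = 75; col = 'yellow'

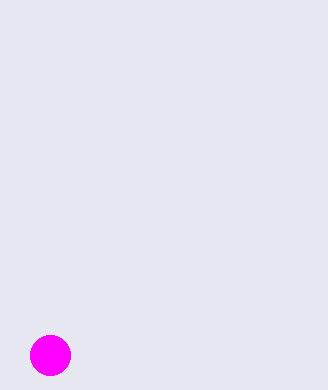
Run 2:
a = 50
b = 355
c = 20
col = 'magenta'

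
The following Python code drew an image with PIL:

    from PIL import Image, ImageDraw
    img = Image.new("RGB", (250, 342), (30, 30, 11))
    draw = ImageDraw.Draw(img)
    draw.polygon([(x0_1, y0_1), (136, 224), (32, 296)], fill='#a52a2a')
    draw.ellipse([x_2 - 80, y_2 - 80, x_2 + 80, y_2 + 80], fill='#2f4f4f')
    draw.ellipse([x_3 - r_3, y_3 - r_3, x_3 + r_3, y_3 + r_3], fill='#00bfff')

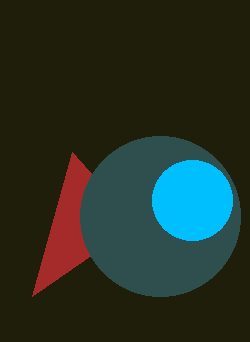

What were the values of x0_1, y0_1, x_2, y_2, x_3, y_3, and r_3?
x0_1 = 72; y0_1 = 152; x_2 = 160; y_2 = 216; x_3 = 192; y_3 = 200; r_3 = 40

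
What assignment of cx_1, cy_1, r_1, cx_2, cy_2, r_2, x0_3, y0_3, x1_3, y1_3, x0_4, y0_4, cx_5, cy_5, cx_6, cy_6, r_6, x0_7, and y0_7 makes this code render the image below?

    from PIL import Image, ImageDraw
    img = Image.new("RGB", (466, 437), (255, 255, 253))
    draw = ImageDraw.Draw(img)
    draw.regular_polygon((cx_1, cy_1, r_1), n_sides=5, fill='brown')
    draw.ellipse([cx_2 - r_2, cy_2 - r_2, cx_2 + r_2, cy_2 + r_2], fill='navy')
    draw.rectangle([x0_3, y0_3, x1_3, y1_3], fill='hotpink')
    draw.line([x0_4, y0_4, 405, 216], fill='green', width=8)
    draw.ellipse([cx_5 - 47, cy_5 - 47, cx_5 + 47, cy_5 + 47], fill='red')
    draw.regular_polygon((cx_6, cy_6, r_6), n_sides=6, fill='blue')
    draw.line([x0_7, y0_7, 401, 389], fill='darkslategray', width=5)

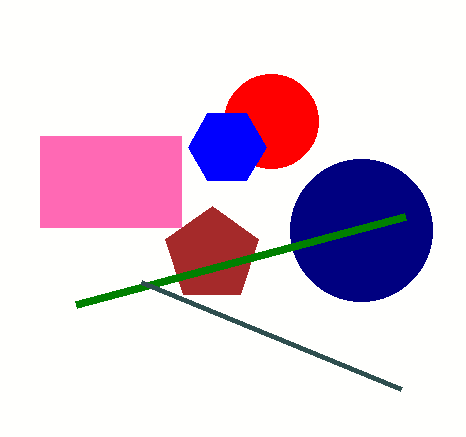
cx_1 = 212; cy_1 = 255; r_1 = 49; cx_2 = 361; cy_2 = 230; r_2 = 71; x0_3 = 40; y0_3 = 136; x1_3 = 181; y1_3 = 227; x0_4 = 76; y0_4 = 304; cx_5 = 271; cy_5 = 121; cx_6 = 227; cy_6 = 147; r_6 = 39; x0_7 = 141; y0_7 = 282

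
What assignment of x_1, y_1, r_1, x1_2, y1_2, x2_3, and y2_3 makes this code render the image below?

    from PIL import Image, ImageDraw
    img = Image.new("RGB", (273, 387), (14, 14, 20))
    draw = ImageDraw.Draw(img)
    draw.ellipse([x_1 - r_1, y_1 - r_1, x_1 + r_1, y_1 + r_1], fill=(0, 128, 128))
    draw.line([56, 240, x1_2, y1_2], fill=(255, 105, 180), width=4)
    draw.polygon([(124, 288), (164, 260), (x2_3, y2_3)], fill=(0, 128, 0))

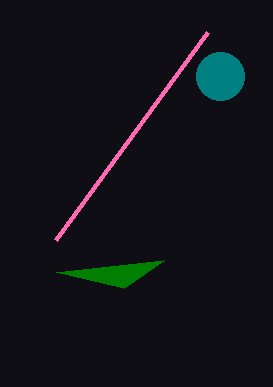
x_1 = 220; y_1 = 76; r_1 = 24; x1_2 = 208; y1_2 = 32; x2_3 = 56; y2_3 = 272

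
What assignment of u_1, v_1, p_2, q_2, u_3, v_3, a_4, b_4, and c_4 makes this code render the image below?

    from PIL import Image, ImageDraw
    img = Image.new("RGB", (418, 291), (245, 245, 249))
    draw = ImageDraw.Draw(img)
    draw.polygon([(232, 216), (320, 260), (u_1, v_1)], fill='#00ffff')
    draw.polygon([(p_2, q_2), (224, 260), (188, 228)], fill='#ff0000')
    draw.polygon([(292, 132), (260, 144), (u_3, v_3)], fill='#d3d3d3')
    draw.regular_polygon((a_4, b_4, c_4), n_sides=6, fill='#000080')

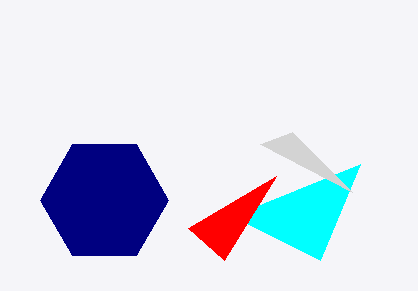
u_1 = 360
v_1 = 164
p_2 = 276
q_2 = 176
u_3 = 352
v_3 = 192
a_4 = 104
b_4 = 200
c_4 = 64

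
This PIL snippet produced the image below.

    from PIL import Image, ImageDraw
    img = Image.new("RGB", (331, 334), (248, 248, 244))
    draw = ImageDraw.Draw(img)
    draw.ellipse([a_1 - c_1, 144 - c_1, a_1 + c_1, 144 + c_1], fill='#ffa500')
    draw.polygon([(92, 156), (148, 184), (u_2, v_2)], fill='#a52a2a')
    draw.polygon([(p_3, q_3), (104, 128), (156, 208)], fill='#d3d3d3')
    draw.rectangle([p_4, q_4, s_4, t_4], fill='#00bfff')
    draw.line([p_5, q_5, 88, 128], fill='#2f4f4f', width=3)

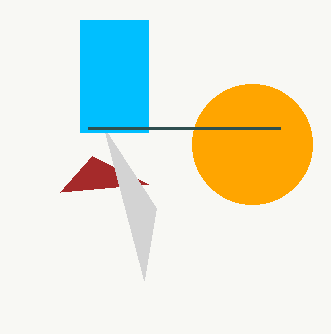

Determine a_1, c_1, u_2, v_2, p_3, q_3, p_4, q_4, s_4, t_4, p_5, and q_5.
a_1 = 252, c_1 = 60, u_2 = 60, v_2 = 192, p_3 = 144, q_3 = 280, p_4 = 80, q_4 = 20, s_4 = 148, t_4 = 132, p_5 = 280, q_5 = 128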